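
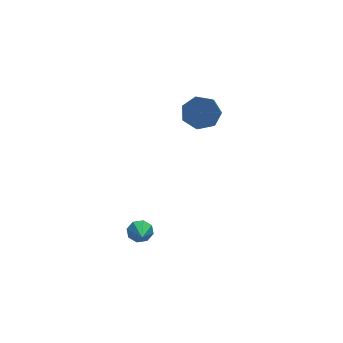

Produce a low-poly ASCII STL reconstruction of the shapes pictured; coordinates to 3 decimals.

solid 
facet normal 0.336 0.709 -0.621
outer loop
vertex 0.9 1.496 1.477
vertex 0.518 2.143 2.009
vertex 1.364 1.785 2.058
endloop
endfacet
facet normal 0.741 -0.606 -0.290
outer loop
vertex 0.9 1.496 1.477
vertex 1.364 1.785 2.058
vertex 0.423 0.49 2.359
endloop
endfacet
facet normal 0.741 -0.606 -0.290
outer loop
vertex 0.423 0.49 2.359
vertex 1.364 1.785 2.058
vertex 0.888 0.78 2.94
endloop
endfacet
facet normal -0.335 -0.708 0.622
outer loop
vertex 0.423 0.49 2.359
vertex 0.888 0.78 2.94
vertex 0.042 1.137 2.891
endloop
endfacet
facet normal 0.336 0.708 -0.621
outer loop
vertex 1.364 1.785 2.058
vertex 0.518 2.143 2.009
vertex 1.192 2.344 2.602
endloop
endfacet
facet normal 0.917 -0.095 0.387
outer loop
vertex 1.364 1.785 2.058
vertex 1.192 2.344 2.602
vertex 0.888 0.78 2.94
endloop
endfacet
facet normal 0.917 -0.095 0.387
outer loop
vertex 0.888 0.78 2.94
vertex 1.192 2.344 2.602
vertex 0.716 1.338 3.484
endloop
endfacet
facet normal -0.335 -0.709 0.621
outer loop
vertex 0.888 0.78 2.94
vertex 0.716 1.338 3.484
vertex 0.042 1.137 2.891
endloop
endfacet
facet normal 0.335 0.708 -0.621
outer loop
vertex 1.192 2.344 2.602
vertex 0.518 2.143 2.009
vertex 0.512 2.751 2.699
endloop
endfacet
facet normal 0.403 0.488 0.774
outer loop
vertex 1.192 2.344 2.602
vertex 0.512 2.751 2.699
vertex 0.716 1.338 3.484
endloop
endfacet
facet normal 0.403 0.488 0.774
outer loop
vertex 0.716 1.338 3.484
vertex 0.512 2.751 2.699
vertex 0.036 1.745 3.581
endloop
endfacet
facet normal -0.335 -0.708 0.621
outer loop
vertex 0.716 1.338 3.484
vertex 0.036 1.745 3.581
vertex 0.042 1.137 2.891
endloop
endfacet
facet normal 0.335 0.708 -0.621
outer loop
vertex 0.512 2.751 2.699
vertex 0.518 2.143 2.009
vertex -0.163 2.7 2.277
endloop
endfacet
facet normal -0.414 0.703 0.578
outer loop
vertex 0.512 2.751 2.699
vertex -0.163 2.7 2.277
vertex 0.036 1.745 3.581
endloop
endfacet
facet normal -0.414 0.703 0.578
outer loop
vertex 0.036 1.745 3.581
vertex -0.163 2.7 2.277
vertex -0.64 1.694 3.159
endloop
endfacet
facet normal -0.334 -0.709 0.621
outer loop
vertex 0.036 1.745 3.581
vertex -0.64 1.694 3.159
vertex 0.042 1.137 2.891
endloop
endfacet
facet normal 0.336 0.709 -0.620
outer loop
vertex -0.163 2.7 2.277
vertex 0.518 2.143 2.009
vertex -0.325 2.23 1.652
endloop
endfacet
facet normal -0.920 0.389 -0.054
outer loop
vertex -0.163 2.7 2.277
vertex -0.325 2.23 1.652
vertex -0.64 1.694 3.159
endloop
endfacet
facet normal -0.920 0.389 -0.054
outer loop
vertex -0.64 1.694 3.159
vertex -0.325 2.23 1.652
vertex -0.802 1.224 2.534
endloop
endfacet
facet normal -0.335 -0.709 0.620
outer loop
vertex -0.64 1.694 3.159
vertex -0.802 1.224 2.534
vertex 0.042 1.137 2.891
endloop
endfacet
facet normal 0.336 0.708 -0.621
outer loop
vertex -0.325 2.23 1.652
vertex 0.518 2.143 2.009
vertex 0.148 1.694 1.297
endloop
endfacet
facet normal -0.732 -0.219 -0.645
outer loop
vertex -0.325 2.23 1.652
vertex 0.148 1.694 1.297
vertex -0.802 1.224 2.534
endloop
endfacet
facet normal -0.732 -0.219 -0.645
outer loop
vertex -0.802 1.224 2.534
vertex 0.148 1.694 1.297
vertex -0.329 0.688 2.179
endloop
endfacet
facet normal -0.336 -0.708 0.621
outer loop
vertex -0.802 1.224 2.534
vertex -0.329 0.688 2.179
vertex 0.042 1.137 2.891
endloop
endfacet
facet normal 0.335 0.709 -0.621
outer loop
vertex 0.148 1.694 1.297
vertex 0.518 2.143 2.009
vertex 0.9 1.496 1.477
endloop
endfacet
facet normal 0.006 -0.661 -0.751
outer loop
vertex 0.148 1.694 1.297
vertex 0.9 1.496 1.477
vertex -0.329 0.688 2.179
endloop
endfacet
facet normal 0.006 -0.661 -0.751
outer loop
vertex -0.329 0.688 2.179
vertex 0.9 1.496 1.477
vertex 0.423 0.49 2.359
endloop
endfacet
facet normal -0.335 -0.708 0.621
outer loop
vertex -0.329 0.688 2.179
vertex 0.423 0.49 2.359
vertex 0.042 1.137 2.891
endloop
endfacet
facet normal 0.241 0.853 -0.462
outer loop
vertex -3.187 -0.504 -4.034
vertex -3.411 -0.176 -3.545
vertex -2.85 -0.418 -3.699
endloop
endfacet
facet normal 0.520 -0.792 -0.320
outer loop
vertex -3.187 -0.504 -4.034
vertex -2.85 -0.418 -3.699
vertex -3.729 -1.304 -2.935
endloop
endfacet
facet normal 0.241 0.853 -0.462
outer loop
vertex -2.85 -0.418 -3.699
vertex -3.411 -0.176 -3.545
vertex -2.843 -0.19 -3.274
endloop
endfacet
facet normal 0.791 -0.544 0.279
outer loop
vertex -2.85 -0.418 -3.699
vertex -2.843 -0.19 -3.274
vertex -3.729 -1.304 -2.935
endloop
endfacet
facet normal 0.241 0.854 -0.461
outer loop
vertex -2.843 -0.19 -3.274
vertex -3.411 -0.176 -3.545
vertex -3.168 0.045 -3.008
endloop
endfacet
facet normal 0.541 -0.181 0.821
outer loop
vertex -2.843 -0.19 -3.274
vertex -3.168 0.045 -3.008
vertex -3.729 -1.304 -2.935
endloop
endfacet
facet normal 0.240 0.855 -0.460
outer loop
vertex -3.168 0.045 -3.008
vertex -3.411 -0.176 -3.545
vertex -3.636 0.151 -3.055
endloop
endfacet
facet normal -0.080 0.087 0.993
outer loop
vertex -3.168 0.045 -3.008
vertex -3.636 0.151 -3.055
vertex -3.729 -1.304 -2.935
endloop
endfacet
facet normal 0.240 0.855 -0.460
outer loop
vertex -3.636 0.151 -3.055
vertex -3.411 -0.176 -3.545
vertex -3.972 0.065 -3.39
endloop
endfacet
facet normal -0.715 0.103 0.691
outer loop
vertex -3.636 0.151 -3.055
vertex -3.972 0.065 -3.39
vertex -3.729 -1.304 -2.935
endloop
endfacet
facet normal 0.240 0.854 -0.461
outer loop
vertex -3.972 0.065 -3.39
vertex -3.411 -0.176 -3.545
vertex -3.98 -0.162 -3.815
endloop
endfacet
facet normal -0.985 -0.143 0.095
outer loop
vertex -3.972 0.065 -3.39
vertex -3.98 -0.162 -3.815
vertex -3.729 -1.304 -2.935
endloop
endfacet
facet normal 0.240 0.854 -0.462
outer loop
vertex -3.98 -0.162 -3.815
vertex -3.411 -0.176 -3.545
vertex -3.655 -0.398 -4.082
endloop
endfacet
facet normal -0.736 -0.507 -0.448
outer loop
vertex -3.98 -0.162 -3.815
vertex -3.655 -0.398 -4.082
vertex -3.729 -1.304 -2.935
endloop
endfacet
facet normal 0.241 0.853 -0.462
outer loop
vertex -3.655 -0.398 -4.082
vertex -3.411 -0.176 -3.545
vertex -3.187 -0.504 -4.034
endloop
endfacet
facet normal -0.112 -0.776 -0.620
outer loop
vertex -3.655 -0.398 -4.082
vertex -3.187 -0.504 -4.034
vertex -3.729 -1.304 -2.935
endloop
endfacet

endsolid


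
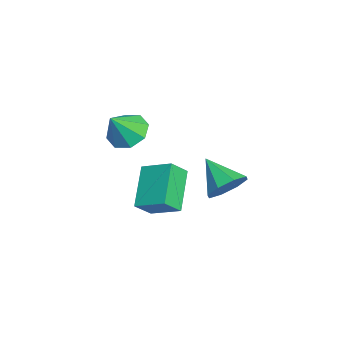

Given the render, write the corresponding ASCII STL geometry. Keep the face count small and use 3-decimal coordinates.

solid 
facet normal 0.645 0.509 -0.570
outer loop
vertex 0.155 3.659 -4.005
vertex -0.578 4.058 -4.479
vertex -0.069 4.287 -3.698
endloop
endfacet
facet normal 0.319 -0.322 0.891
outer loop
vertex 0.155 3.659 -4.005
vertex -0.069 4.287 -3.698
vertex -1.662 3.202 -3.521
endloop
endfacet
facet normal 0.645 0.510 -0.570
outer loop
vertex -0.069 4.287 -3.698
vertex -0.578 4.058 -4.479
vertex -0.592 4.781 -3.848
endloop
endfacet
facet normal -0.054 0.237 0.970
outer loop
vertex -0.069 4.287 -3.698
vertex -0.592 4.781 -3.848
vertex -1.662 3.202 -3.521
endloop
endfacet
facet normal 0.645 0.510 -0.570
outer loop
vertex -0.592 4.781 -3.848
vertex -0.578 4.058 -4.479
vertex -1.107 4.851 -4.368
endloop
endfacet
facet normal -0.571 0.519 0.636
outer loop
vertex -0.592 4.781 -3.848
vertex -1.107 4.851 -4.368
vertex -1.662 3.202 -3.521
endloop
endfacet
facet normal 0.644 0.510 -0.570
outer loop
vertex -1.107 4.851 -4.368
vertex -0.578 4.058 -4.479
vertex -1.312 4.456 -4.953
endloop
endfacet
facet normal -0.930 0.357 0.085
outer loop
vertex -1.107 4.851 -4.368
vertex -1.312 4.456 -4.953
vertex -1.662 3.202 -3.521
endloop
endfacet
facet normal 0.644 0.510 -0.570
outer loop
vertex -1.312 4.456 -4.953
vertex -0.578 4.058 -4.479
vertex -1.087 3.828 -5.26
endloop
endfacet
facet normal -0.920 -0.154 -0.360
outer loop
vertex -1.312 4.456 -4.953
vertex -1.087 3.828 -5.26
vertex -1.662 3.202 -3.521
endloop
endfacet
facet normal 0.645 0.509 -0.570
outer loop
vertex -1.087 3.828 -5.26
vertex -0.578 4.058 -4.479
vertex -0.565 3.334 -5.11
endloop
endfacet
facet normal -0.548 -0.712 -0.438
outer loop
vertex -1.087 3.828 -5.26
vertex -0.565 3.334 -5.11
vertex -1.662 3.202 -3.521
endloop
endfacet
facet normal 0.645 0.509 -0.570
outer loop
vertex -0.565 3.334 -5.11
vertex -0.578 4.058 -4.479
vertex -0.05 3.264 -4.59
endloop
endfacet
facet normal -0.030 -0.994 -0.104
outer loop
vertex -0.565 3.334 -5.11
vertex -0.05 3.264 -4.59
vertex -1.662 3.202 -3.521
endloop
endfacet
facet normal 0.645 0.509 -0.570
outer loop
vertex -0.05 3.264 -4.59
vertex -0.578 4.058 -4.479
vertex 0.155 3.659 -4.005
endloop
endfacet
facet normal 0.328 -0.832 0.447
outer loop
vertex -0.05 3.264 -4.59
vertex 0.155 3.659 -4.005
vertex -1.662 3.202 -3.521
endloop
endfacet
facet normal -0.801 0.127 0.585
outer loop
vertex 0.723 1.853 -2.2
vertex 0.282 2.473 -2.938
vertex 0.104 0.699 -2.798
endloop
endfacet
facet normal 0.416 -0.584 0.697
outer loop
vertex 1.698 0.447 -3.962
vertex 0.723 1.853 -2.2
vertex 0.104 0.699 -2.798
endloop
endfacet
facet normal -0.801 0.127 0.585
outer loop
vertex 0.104 0.699 -2.798
vertex 0.282 2.473 -2.938
vertex -0.337 1.319 -3.536
endloop
endfacet
facet normal -0.430 -0.801 -0.416
outer loop
vertex -0.337 1.319 -3.536
vertex 1.698 0.447 -3.962
vertex 0.104 0.699 -2.798
endloop
endfacet
facet normal 0.430 0.801 0.416
outer loop
vertex 0.723 1.853 -2.2
vertex 1.876 2.221 -4.102
vertex 0.282 2.473 -2.938
endloop
endfacet
facet normal 0.416 -0.584 0.697
outer loop
vertex 2.317 1.601 -3.364
vertex 0.723 1.853 -2.2
vertex 1.698 0.447 -3.962
endloop
endfacet
facet normal 0.430 0.801 0.416
outer loop
vertex 2.317 1.601 -3.364
vertex 1.876 2.221 -4.102
vertex 0.723 1.853 -2.2
endloop
endfacet
facet normal -0.416 0.584 -0.697
outer loop
vertex 0.282 2.473 -2.938
vertex 1.876 2.221 -4.102
vertex -0.337 1.319 -3.536
endloop
endfacet
facet normal -0.430 -0.801 -0.416
outer loop
vertex 1.257 1.067 -4.7
vertex 1.698 0.447 -3.962
vertex -0.337 1.319 -3.536
endloop
endfacet
facet normal -0.416 0.584 -0.697
outer loop
vertex -0.337 1.319 -3.536
vertex 1.876 2.221 -4.102
vertex 1.257 1.067 -4.7
endloop
endfacet
facet normal 0.801 -0.127 -0.585
outer loop
vertex 1.257 1.067 -4.7
vertex 2.317 1.601 -3.364
vertex 1.698 0.447 -3.962
endloop
endfacet
facet normal 0.801 -0.127 -0.585
outer loop
vertex 1.876 2.221 -4.102
vertex 2.317 1.601 -3.364
vertex 1.257 1.067 -4.7
endloop
endfacet
facet normal -0.438 0.435 -0.787
outer loop
vertex -2.528 0.22 -3.45
vertex -3.398 0.075 -3.046
vertex -2.74 0.787 -3.019
endloop
endfacet
facet normal 0.957 0.196 0.214
outer loop
vertex -2.528 0.22 -3.45
vertex -2.74 0.787 -3.019
vertex -2.722 -0.595 -1.834
endloop
endfacet
facet normal -0.438 0.435 -0.787
outer loop
vertex -2.74 0.787 -3.019
vertex -3.398 0.075 -3.046
vertex -3.337 0.936 -2.604
endloop
endfacet
facet normal 0.567 0.540 0.622
outer loop
vertex -2.74 0.787 -3.019
vertex -3.337 0.936 -2.604
vertex -2.722 -0.595 -1.834
endloop
endfacet
facet normal -0.439 0.435 -0.786
outer loop
vertex -3.337 0.936 -2.604
vertex -3.398 0.075 -3.046
vertex -3.969 0.581 -2.447
endloop
endfacet
facet normal -0.025 0.441 0.897
outer loop
vertex -3.337 0.936 -2.604
vertex -3.969 0.581 -2.447
vertex -2.722 -0.595 -1.834
endloop
endfacet
facet normal -0.439 0.435 -0.786
outer loop
vertex -3.969 0.581 -2.447
vertex -3.398 0.075 -3.046
vertex -4.267 -0.071 -2.641
endloop
endfacet
facet normal -0.474 -0.045 0.879
outer loop
vertex -3.969 0.581 -2.447
vertex -4.267 -0.071 -2.641
vertex -2.722 -0.595 -1.834
endloop
endfacet
facet normal -0.439 0.435 -0.786
outer loop
vertex -4.267 -0.071 -2.641
vertex -3.398 0.075 -3.046
vertex -4.056 -0.637 -3.072
endloop
endfacet
facet normal -0.516 -0.632 0.578
outer loop
vertex -4.267 -0.071 -2.641
vertex -4.056 -0.637 -3.072
vertex -2.722 -0.595 -1.834
endloop
endfacet
facet normal -0.439 0.434 -0.787
outer loop
vertex -4.056 -0.637 -3.072
vertex -3.398 0.075 -3.046
vertex -3.459 -0.787 -3.488
endloop
endfacet
facet normal -0.127 -0.977 0.170
outer loop
vertex -4.056 -0.637 -3.072
vertex -3.459 -0.787 -3.488
vertex -2.722 -0.595 -1.834
endloop
endfacet
facet normal -0.438 0.434 -0.787
outer loop
vertex -3.459 -0.787 -3.488
vertex -3.398 0.075 -3.046
vertex -2.826 -0.431 -3.644
endloop
endfacet
facet normal 0.467 -0.878 -0.106
outer loop
vertex -3.459 -0.787 -3.488
vertex -2.826 -0.431 -3.644
vertex -2.722 -0.595 -1.834
endloop
endfacet
facet normal -0.438 0.435 -0.787
outer loop
vertex -2.826 -0.431 -3.644
vertex -3.398 0.075 -3.046
vertex -2.528 0.22 -3.45
endloop
endfacet
facet normal 0.915 -0.393 -0.088
outer loop
vertex -2.826 -0.431 -3.644
vertex -2.528 0.22 -3.45
vertex -2.722 -0.595 -1.834
endloop
endfacet

endsolid


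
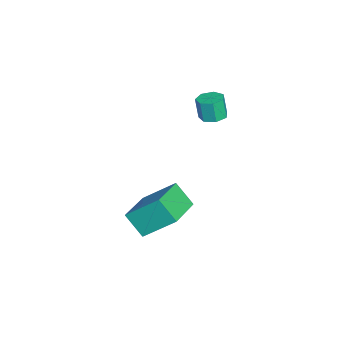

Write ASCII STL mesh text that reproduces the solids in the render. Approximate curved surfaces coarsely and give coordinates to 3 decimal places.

solid 
facet normal -0.373 -0.587 0.719
outer loop
vertex 0.896 -3.103 -0.426
vertex -1.084 -2.479 -0.943
vertex 0.759 -4.629 -1.743
endloop
endfacet
facet normal 0.926 -0.291 0.241
outer loop
vertex 1.284 -3.801 -2.757
vertex 0.896 -3.103 -0.426
vertex 0.759 -4.629 -1.743
endloop
endfacet
facet normal -0.373 -0.587 0.719
outer loop
vertex 0.759 -4.629 -1.743
vertex -1.084 -2.479 -0.943
vertex -1.222 -4.004 -2.26
endloop
endfacet
facet normal -0.068 -0.755 -0.652
outer loop
vertex -1.222 -4.004 -2.26
vertex 1.284 -3.801 -2.757
vertex 0.759 -4.629 -1.743
endloop
endfacet
facet normal 0.068 0.755 0.652
outer loop
vertex 0.896 -3.103 -0.426
vertex -0.559 -1.651 -1.957
vertex -1.084 -2.479 -0.943
endloop
endfacet
facet normal 0.925 -0.292 0.242
outer loop
vertex 1.422 -2.276 -1.44
vertex 0.896 -3.103 -0.426
vertex 1.284 -3.801 -2.757
endloop
endfacet
facet normal 0.068 0.755 0.652
outer loop
vertex 1.422 -2.276 -1.44
vertex -0.559 -1.651 -1.957
vertex 0.896 -3.103 -0.426
endloop
endfacet
facet normal -0.926 0.292 -0.241
outer loop
vertex -1.084 -2.479 -0.943
vertex -0.559 -1.651 -1.957
vertex -1.222 -4.004 -2.26
endloop
endfacet
facet normal -0.068 -0.756 -0.652
outer loop
vertex -0.696 -3.177 -3.274
vertex 1.284 -3.801 -2.757
vertex -1.222 -4.004 -2.26
endloop
endfacet
facet normal -0.925 0.292 -0.242
outer loop
vertex -1.222 -4.004 -2.26
vertex -0.559 -1.651 -1.957
vertex -0.696 -3.177 -3.274
endloop
endfacet
facet normal 0.373 0.587 -0.719
outer loop
vertex -0.696 -3.177 -3.274
vertex 1.422 -2.276 -1.44
vertex 1.284 -3.801 -2.757
endloop
endfacet
facet normal 0.373 0.587 -0.719
outer loop
vertex -0.559 -1.651 -1.957
vertex 1.422 -2.276 -1.44
vertex -0.696 -3.177 -3.274
endloop
endfacet
facet normal 0.138 0.151 -0.979
outer loop
vertex -1.532 -0.715 3.112
vertex -2.172 -0.874 2.997
vertex -1.909 -0.272 3.127
endloop
endfacet
facet normal 0.749 0.631 0.203
outer loop
vertex -1.532 -0.715 3.112
vertex -1.909 -0.272 3.127
vertex -1.687 -0.886 4.218
endloop
endfacet
facet normal 0.748 0.631 0.203
outer loop
vertex -1.687 -0.886 4.218
vertex -1.909 -0.272 3.127
vertex -2.064 -0.444 4.233
endloop
endfacet
facet normal -0.138 -0.151 0.979
outer loop
vertex -1.687 -0.886 4.218
vertex -2.064 -0.444 4.233
vertex -2.328 -1.046 4.103
endloop
endfacet
facet normal 0.137 0.152 -0.979
outer loop
vertex -1.909 -0.272 3.127
vertex -2.172 -0.874 2.997
vertex -2.484 -0.283 3.045
endloop
endfacet
facet normal -0.040 0.988 0.148
outer loop
vertex -1.909 -0.272 3.127
vertex -2.484 -0.283 3.045
vertex -2.064 -0.444 4.233
endloop
endfacet
facet normal -0.038 0.988 0.147
outer loop
vertex -2.064 -0.444 4.233
vertex -2.484 -0.283 3.045
vertex -2.639 -0.454 4.151
endloop
endfacet
facet normal -0.137 -0.151 0.979
outer loop
vertex -2.064 -0.444 4.233
vertex -2.639 -0.454 4.151
vertex -2.328 -1.046 4.103
endloop
endfacet
facet normal 0.138 0.152 -0.979
outer loop
vertex -2.484 -0.283 3.045
vertex -2.172 -0.874 2.997
vertex -2.825 -0.739 2.926
endloop
endfacet
facet normal -0.798 0.602 -0.019
outer loop
vertex -2.484 -0.283 3.045
vertex -2.825 -0.739 2.926
vertex -2.639 -0.454 4.151
endloop
endfacet
facet normal -0.798 0.602 -0.019
outer loop
vertex -2.639 -0.454 4.151
vertex -2.825 -0.739 2.926
vertex -2.98 -0.91 4.032
endloop
endfacet
facet normal -0.138 -0.152 0.979
outer loop
vertex -2.639 -0.454 4.151
vertex -2.98 -0.91 4.032
vertex -2.328 -1.046 4.103
endloop
endfacet
facet normal 0.138 0.151 -0.979
outer loop
vertex -2.825 -0.739 2.926
vertex -2.172 -0.874 2.997
vertex -2.674 -1.297 2.861
endloop
endfacet
facet normal -0.956 -0.239 -0.171
outer loop
vertex -2.825 -0.739 2.926
vertex -2.674 -1.297 2.861
vertex -2.98 -0.91 4.032
endloop
endfacet
facet normal -0.956 -0.237 -0.172
outer loop
vertex -2.98 -0.91 4.032
vertex -2.674 -1.297 2.861
vertex -2.83 -1.468 3.967
endloop
endfacet
facet normal -0.138 -0.151 0.979
outer loop
vertex -2.98 -0.91 4.032
vertex -2.83 -1.468 3.967
vertex -2.328 -1.046 4.103
endloop
endfacet
facet normal 0.137 0.152 -0.979
outer loop
vertex -2.674 -1.297 2.861
vertex -2.172 -0.874 2.997
vertex -2.146 -1.537 2.898
endloop
endfacet
facet normal -0.395 -0.898 -0.195
outer loop
vertex -2.674 -1.297 2.861
vertex -2.146 -1.537 2.898
vertex -2.83 -1.468 3.967
endloop
endfacet
facet normal -0.394 -0.898 -0.194
outer loop
vertex -2.83 -1.468 3.967
vertex -2.146 -1.537 2.898
vertex -2.301 -1.708 4.004
endloop
endfacet
facet normal -0.137 -0.152 0.979
outer loop
vertex -2.83 -1.468 3.967
vertex -2.301 -1.708 4.004
vertex -2.328 -1.046 4.103
endloop
endfacet
facet normal 0.138 0.152 -0.979
outer loop
vertex -2.146 -1.537 2.898
vertex -2.172 -0.874 2.997
vertex -1.637 -1.278 3.01
endloop
endfacet
facet normal 0.465 -0.883 -0.071
outer loop
vertex -2.146 -1.537 2.898
vertex -1.637 -1.278 3.01
vertex -2.301 -1.708 4.004
endloop
endfacet
facet normal 0.465 -0.882 -0.071
outer loop
vertex -2.301 -1.708 4.004
vertex -1.637 -1.278 3.01
vertex -1.793 -1.449 4.116
endloop
endfacet
facet normal -0.138 -0.152 0.979
outer loop
vertex -2.301 -1.708 4.004
vertex -1.793 -1.449 4.116
vertex -2.328 -1.046 4.103
endloop
endfacet
facet normal 0.138 0.152 -0.979
outer loop
vertex -1.637 -1.278 3.01
vertex -2.172 -0.874 2.997
vertex -1.532 -0.715 3.112
endloop
endfacet
facet normal 0.974 -0.201 0.106
outer loop
vertex -1.637 -1.278 3.01
vertex -1.532 -0.715 3.112
vertex -1.793 -1.449 4.116
endloop
endfacet
facet normal 0.974 -0.202 0.105
outer loop
vertex -1.793 -1.449 4.116
vertex -1.532 -0.715 3.112
vertex -1.687 -0.886 4.218
endloop
endfacet
facet normal -0.138 -0.151 0.979
outer loop
vertex -1.793 -1.449 4.116
vertex -1.687 -0.886 4.218
vertex -2.328 -1.046 4.103
endloop
endfacet

endsolid


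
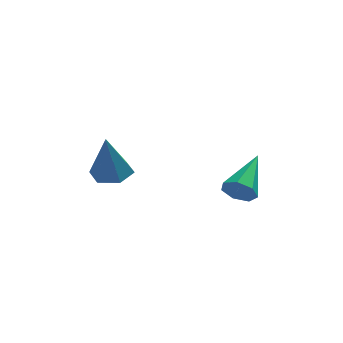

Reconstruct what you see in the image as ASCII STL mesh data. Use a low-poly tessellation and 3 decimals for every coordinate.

solid 
facet normal -0.474 -0.805 -0.358
outer loop
vertex 2.881 -0.27 -3.515
vertex 2.537 -0.312 -2.965
vertex 2.394 0.014 -3.509
endloop
endfacet
facet normal 0.306 0.541 -0.784
outer loop
vertex 2.881 -0.27 -3.515
vertex 2.394 0.014 -3.509
vertex 3.423 1.192 -2.295
endloop
endfacet
facet normal -0.474 -0.805 -0.358
outer loop
vertex 2.394 0.014 -3.509
vertex 2.537 -0.312 -2.965
vertex 2.014 0.053 -3.093
endloop
endfacet
facet normal -0.400 0.804 -0.441
outer loop
vertex 2.394 0.014 -3.509
vertex 2.014 0.053 -3.093
vertex 3.423 1.192 -2.295
endloop
endfacet
facet normal -0.474 -0.805 -0.358
outer loop
vertex 2.014 0.053 -3.093
vertex 2.537 -0.312 -2.965
vertex 2.028 -0.183 -2.581
endloop
endfacet
facet normal -0.698 0.643 0.315
outer loop
vertex 2.014 0.053 -3.093
vertex 2.028 -0.183 -2.581
vertex 3.423 1.192 -2.295
endloop
endfacet
facet normal -0.474 -0.805 -0.358
outer loop
vertex 2.028 -0.183 -2.581
vertex 2.537 -0.312 -2.965
vertex 2.425 -0.516 -2.358
endloop
endfacet
facet normal -0.364 0.179 0.914
outer loop
vertex 2.028 -0.183 -2.581
vertex 2.425 -0.516 -2.358
vertex 3.423 1.192 -2.295
endloop
endfacet
facet normal -0.475 -0.804 -0.358
outer loop
vertex 2.425 -0.516 -2.358
vertex 2.537 -0.312 -2.965
vertex 2.906 -0.696 -2.592
endloop
endfacet
facet normal 0.351 -0.239 0.905
outer loop
vertex 2.425 -0.516 -2.358
vertex 2.906 -0.696 -2.592
vertex 3.423 1.192 -2.295
endloop
endfacet
facet normal -0.474 -0.804 -0.359
outer loop
vertex 2.906 -0.696 -2.592
vertex 2.537 -0.312 -2.965
vertex 3.109 -0.586 -3.107
endloop
endfacet
facet normal 0.909 -0.295 0.295
outer loop
vertex 2.906 -0.696 -2.592
vertex 3.109 -0.586 -3.107
vertex 3.423 1.192 -2.295
endloop
endfacet
facet normal -0.474 -0.804 -0.358
outer loop
vertex 3.109 -0.586 -3.107
vertex 2.537 -0.312 -2.965
vertex 2.881 -0.27 -3.515
endloop
endfacet
facet normal 0.888 0.052 -0.456
outer loop
vertex 3.109 -0.586 -3.107
vertex 2.881 -0.27 -3.515
vertex 3.423 1.192 -2.295
endloop
endfacet
facet normal 0.113 0.085 -0.990
outer loop
vertex -0.824 2.547 -3.118
vertex -1.37 2.015 -3.226
vertex -1.561 2.76 -3.184
endloop
endfacet
facet normal 0.210 0.866 0.454
outer loop
vertex -0.824 2.547 -3.118
vertex -1.561 2.76 -3.184
vertex -1.57 1.865 -1.474
endloop
endfacet
facet normal 0.113 0.085 -0.990
outer loop
vertex -1.561 2.76 -3.184
vertex -1.37 2.015 -3.226
vertex -2.107 2.228 -3.292
endloop
endfacet
facet normal -0.691 0.642 0.332
outer loop
vertex -1.561 2.76 -3.184
vertex -2.107 2.228 -3.292
vertex -1.57 1.865 -1.474
endloop
endfacet
facet normal 0.113 0.085 -0.990
outer loop
vertex -2.107 2.228 -3.292
vertex -1.37 2.015 -3.226
vertex -1.916 1.484 -3.334
endloop
endfacet
facet normal -0.940 -0.254 0.227
outer loop
vertex -2.107 2.228 -3.292
vertex -1.916 1.484 -3.334
vertex -1.57 1.865 -1.474
endloop
endfacet
facet normal 0.113 0.085 -0.990
outer loop
vertex -1.916 1.484 -3.334
vertex -1.37 2.015 -3.226
vertex -1.179 1.271 -3.268
endloop
endfacet
facet normal -0.289 -0.926 0.243
outer loop
vertex -1.916 1.484 -3.334
vertex -1.179 1.271 -3.268
vertex -1.57 1.865 -1.474
endloop
endfacet
facet normal 0.113 0.085 -0.990
outer loop
vertex -1.179 1.271 -3.268
vertex -1.37 2.015 -3.226
vertex -0.633 1.802 -3.16
endloop
endfacet
facet normal 0.611 -0.702 0.366
outer loop
vertex -1.179 1.271 -3.268
vertex -0.633 1.802 -3.16
vertex -1.57 1.865 -1.474
endloop
endfacet
facet normal 0.113 0.085 -0.990
outer loop
vertex -0.633 1.802 -3.16
vertex -1.37 2.015 -3.226
vertex -0.824 2.547 -3.118
endloop
endfacet
facet normal 0.861 0.194 0.471
outer loop
vertex -0.633 1.802 -3.16
vertex -0.824 2.547 -3.118
vertex -1.57 1.865 -1.474
endloop
endfacet

endsolid


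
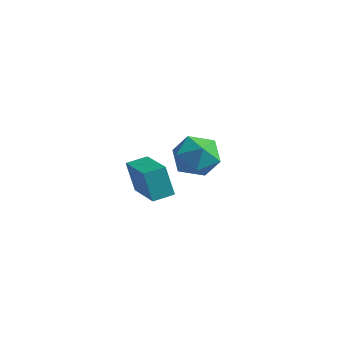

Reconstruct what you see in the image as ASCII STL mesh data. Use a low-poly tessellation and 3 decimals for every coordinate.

solid 
facet normal -0.275 0.642 0.716
outer loop
vertex 0.824 1.347 0.162
vertex 0.971 0.608 0.881
vertex 1.755 1.24 0.616
endloop
endfacet
facet normal 0.031 0.985 0.169
outer loop
vertex 0.824 1.347 0.162
vertex 1.755 1.24 0.616
vertex 1.692 1.418 -0.408
endloop
endfacet
facet normal -0.345 0.839 -0.420
outer loop
vertex 0.824 1.347 0.162
vertex 1.692 1.418 -0.408
vertex 0.87 0.896 -0.776
endloop
endfacet
facet normal -0.882 0.406 -0.239
outer loop
vertex 0.824 1.347 0.162
vertex 0.87 0.896 -0.776
vertex 0.424 0.396 0.021
endloop
endfacet
facet normal -0.839 0.284 0.464
outer loop
vertex 0.824 1.347 0.162
vertex 0.424 0.396 0.021
vertex 0.971 0.608 0.881
endloop
endfacet
facet normal 0.687 0.721 0.083
outer loop
vertex 1.692 1.418 -0.408
vertex 1.755 1.24 0.616
vertex 2.376 0.724 -0.041
endloop
endfacet
facet normal 0.193 0.166 0.967
outer loop
vertex 1.755 1.24 0.616
vertex 0.971 0.608 0.881
vertex 1.93 0.224 0.756
endloop
endfacet
facet normal -0.719 -0.413 0.559
outer loop
vertex 0.971 0.608 0.881
vertex 0.424 0.396 0.021
vertex 1.108 -0.298 0.388
endloop
endfacet
facet normal -0.788 -0.215 -0.576
outer loop
vertex 0.424 0.396 0.021
vertex 0.87 0.896 -0.776
vertex 1.045 -0.12 -0.636
endloop
endfacet
facet normal 0.081 0.486 -0.870
outer loop
vertex 0.87 0.896 -0.776
vertex 1.692 1.418 -0.408
vertex 1.829 0.512 -0.901
endloop
endfacet
facet normal 0.882 -0.406 0.239
outer loop
vertex 1.976 -0.227 -0.182
vertex 2.376 0.724 -0.041
vertex 1.93 0.224 0.756
endloop
endfacet
facet normal 0.345 -0.839 0.420
outer loop
vertex 1.976 -0.227 -0.182
vertex 1.93 0.224 0.756
vertex 1.108 -0.298 0.388
endloop
endfacet
facet normal -0.031 -0.985 -0.169
outer loop
vertex 1.976 -0.227 -0.182
vertex 1.108 -0.298 0.388
vertex 1.045 -0.12 -0.636
endloop
endfacet
facet normal 0.275 -0.642 -0.716
outer loop
vertex 1.976 -0.227 -0.182
vertex 1.045 -0.12 -0.636
vertex 1.829 0.512 -0.901
endloop
endfacet
facet normal 0.839 -0.284 -0.464
outer loop
vertex 1.976 -0.227 -0.182
vertex 1.829 0.512 -0.901
vertex 2.376 0.724 -0.041
endloop
endfacet
facet normal 0.788 0.215 0.576
outer loop
vertex 1.93 0.224 0.756
vertex 2.376 0.724 -0.041
vertex 1.755 1.24 0.616
endloop
endfacet
facet normal -0.081 -0.486 0.870
outer loop
vertex 1.108 -0.298 0.388
vertex 1.93 0.224 0.756
vertex 0.971 0.608 0.881
endloop
endfacet
facet normal -0.687 -0.721 -0.083
outer loop
vertex 1.045 -0.12 -0.636
vertex 1.108 -0.298 0.388
vertex 0.424 0.396 0.021
endloop
endfacet
facet normal -0.193 -0.166 -0.967
outer loop
vertex 1.829 0.512 -0.901
vertex 1.045 -0.12 -0.636
vertex 0.87 0.896 -0.776
endloop
endfacet
facet normal 0.719 0.413 -0.559
outer loop
vertex 2.376 0.724 -0.041
vertex 1.829 0.512 -0.901
vertex 1.692 1.418 -0.408
endloop
endfacet
facet normal -0.818 0.507 -0.274
outer loop
vertex 1.377 -3.693 1.802
vertex 1.784 -2.969 1.926
vertex 1.781 -3.709 0.567
endloop
endfacet
facet normal -0.485 -0.862 -0.147
outer loop
vertex 3.236 -4.611 1.054
vertex 1.377 -3.693 1.802
vertex 1.781 -3.709 0.567
endloop
endfacet
facet normal -0.818 0.507 -0.274
outer loop
vertex 1.781 -3.709 0.567
vertex 1.784 -2.969 1.926
vertex 2.188 -2.985 0.691
endloop
endfacet
facet normal 0.311 -0.012 -0.950
outer loop
vertex 2.188 -2.985 0.691
vertex 3.236 -4.611 1.054
vertex 1.781 -3.709 0.567
endloop
endfacet
facet normal -0.311 0.012 0.950
outer loop
vertex 1.377 -3.693 1.802
vertex 3.239 -3.871 2.413
vertex 1.784 -2.969 1.926
endloop
endfacet
facet normal -0.485 -0.862 -0.147
outer loop
vertex 2.832 -4.595 2.289
vertex 1.377 -3.693 1.802
vertex 3.236 -4.611 1.054
endloop
endfacet
facet normal -0.311 0.012 0.950
outer loop
vertex 2.832 -4.595 2.289
vertex 3.239 -3.871 2.413
vertex 1.377 -3.693 1.802
endloop
endfacet
facet normal 0.485 0.862 0.147
outer loop
vertex 1.784 -2.969 1.926
vertex 3.239 -3.871 2.413
vertex 2.188 -2.985 0.691
endloop
endfacet
facet normal 0.311 -0.012 -0.950
outer loop
vertex 3.643 -3.887 1.178
vertex 3.236 -4.611 1.054
vertex 2.188 -2.985 0.691
endloop
endfacet
facet normal 0.485 0.862 0.147
outer loop
vertex 2.188 -2.985 0.691
vertex 3.239 -3.871 2.413
vertex 3.643 -3.887 1.178
endloop
endfacet
facet normal 0.818 -0.507 0.274
outer loop
vertex 3.643 -3.887 1.178
vertex 2.832 -4.595 2.289
vertex 3.236 -4.611 1.054
endloop
endfacet
facet normal 0.818 -0.507 0.274
outer loop
vertex 3.239 -3.871 2.413
vertex 2.832 -4.595 2.289
vertex 3.643 -3.887 1.178
endloop
endfacet

endsolid


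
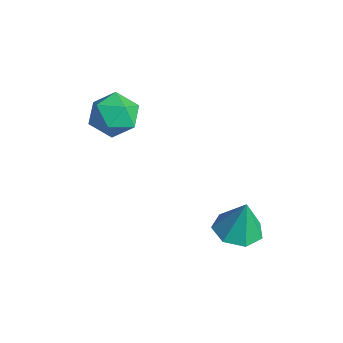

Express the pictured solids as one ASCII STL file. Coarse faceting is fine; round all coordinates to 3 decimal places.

solid 
facet normal -0.482 0.786 0.387
outer loop
vertex -1.685 -0.626 -0.369
vertex -1.376 -0.901 0.575
vertex -0.796 -0.266 0.008
endloop
endfacet
facet normal -0.258 0.926 -0.276
outer loop
vertex -1.685 -0.626 -0.369
vertex -0.796 -0.266 0.008
vertex -0.853 -0.575 -0.974
endloop
endfacet
facet normal -0.546 0.440 -0.713
outer loop
vertex -1.685 -0.626 -0.369
vertex -0.853 -0.575 -0.974
vertex -1.468 -1.401 -1.013
endloop
endfacet
facet normal -0.948 0.000 -0.320
outer loop
vertex -1.685 -0.626 -0.369
vertex -1.468 -1.401 -1.013
vertex -1.791 -1.602 -0.056
endloop
endfacet
facet normal -0.908 0.214 0.360
outer loop
vertex -1.685 -0.626 -0.369
vertex -1.791 -1.602 -0.056
vertex -1.376 -0.901 0.575
endloop
endfacet
facet normal 0.451 0.844 -0.292
outer loop
vertex -0.853 -0.575 -0.974
vertex -0.796 -0.266 0.008
vertex -0.029 -0.818 -0.404
endloop
endfacet
facet normal 0.088 0.618 0.782
outer loop
vertex -0.796 -0.266 0.008
vertex -1.376 -0.901 0.575
vertex -0.352 -1.019 0.553
endloop
endfacet
facet normal -0.601 -0.308 0.737
outer loop
vertex -1.376 -0.901 0.575
vertex -1.791 -1.602 -0.056
vertex -0.967 -1.845 0.514
endloop
endfacet
facet normal -0.665 -0.654 -0.362
outer loop
vertex -1.791 -1.602 -0.056
vertex -1.468 -1.401 -1.013
vertex -1.024 -2.154 -0.468
endloop
endfacet
facet normal -0.015 0.058 -0.998
outer loop
vertex -1.468 -1.401 -1.013
vertex -0.853 -0.575 -0.974
vertex -0.444 -1.519 -1.035
endloop
endfacet
facet normal 0.948 -0.000 0.320
outer loop
vertex -0.135 -1.794 -0.091
vertex -0.029 -0.818 -0.404
vertex -0.352 -1.019 0.553
endloop
endfacet
facet normal 0.546 -0.440 0.713
outer loop
vertex -0.135 -1.794 -0.091
vertex -0.352 -1.019 0.553
vertex -0.967 -1.845 0.514
endloop
endfacet
facet normal 0.258 -0.926 0.276
outer loop
vertex -0.135 -1.794 -0.091
vertex -0.967 -1.845 0.514
vertex -1.024 -2.154 -0.468
endloop
endfacet
facet normal 0.482 -0.786 -0.387
outer loop
vertex -0.135 -1.794 -0.091
vertex -1.024 -2.154 -0.468
vertex -0.444 -1.519 -1.035
endloop
endfacet
facet normal 0.908 -0.214 -0.360
outer loop
vertex -0.135 -1.794 -0.091
vertex -0.444 -1.519 -1.035
vertex -0.029 -0.818 -0.404
endloop
endfacet
facet normal 0.665 0.654 0.362
outer loop
vertex -0.352 -1.019 0.553
vertex -0.029 -0.818 -0.404
vertex -0.796 -0.266 0.008
endloop
endfacet
facet normal 0.015 -0.058 0.998
outer loop
vertex -0.967 -1.845 0.514
vertex -0.352 -1.019 0.553
vertex -1.376 -0.901 0.575
endloop
endfacet
facet normal -0.451 -0.844 0.292
outer loop
vertex -1.024 -2.154 -0.468
vertex -0.967 -1.845 0.514
vertex -1.791 -1.602 -0.056
endloop
endfacet
facet normal -0.088 -0.618 -0.782
outer loop
vertex -0.444 -1.519 -1.035
vertex -1.024 -2.154 -0.468
vertex -1.468 -1.401 -1.013
endloop
endfacet
facet normal 0.601 0.308 -0.737
outer loop
vertex -0.029 -0.818 -0.404
vertex -0.444 -1.519 -1.035
vertex -0.853 -0.575 -0.974
endloop
endfacet
facet normal -0.141 -0.137 -0.981
outer loop
vertex 3.938 2.24 -4.803
vertex 3.229 1.621 -4.615
vertex 3.177 2.572 -4.74
endloop
endfacet
facet normal 0.402 0.861 0.311
outer loop
vertex 3.938 2.24 -4.803
vertex 3.177 2.572 -4.74
vertex 3.451 1.839 -3.065
endloop
endfacet
facet normal -0.140 -0.137 -0.981
outer loop
vertex 3.177 2.572 -4.74
vertex 3.229 1.621 -4.615
vertex 2.454 2.188 -4.583
endloop
endfacet
facet normal -0.352 0.835 0.423
outer loop
vertex 3.177 2.572 -4.74
vertex 2.454 2.188 -4.583
vertex 3.451 1.839 -3.065
endloop
endfacet
facet normal -0.141 -0.138 -0.980
outer loop
vertex 2.454 2.188 -4.583
vertex 3.229 1.621 -4.615
vertex 2.315 1.377 -4.449
endloop
endfacet
facet normal -0.789 0.229 0.571
outer loop
vertex 2.454 2.188 -4.583
vertex 2.315 1.377 -4.449
vertex 3.451 1.839 -3.065
endloop
endfacet
facet normal -0.141 -0.138 -0.980
outer loop
vertex 2.315 1.377 -4.449
vertex 3.229 1.621 -4.615
vertex 2.864 0.751 -4.44
endloop
endfacet
facet normal -0.580 -0.500 0.643
outer loop
vertex 2.315 1.377 -4.449
vertex 2.864 0.751 -4.44
vertex 3.451 1.839 -3.065
endloop
endfacet
facet normal -0.140 -0.138 -0.980
outer loop
vertex 2.864 0.751 -4.44
vertex 3.229 1.621 -4.615
vertex 3.687 0.78 -4.562
endloop
endfacet
facet normal 0.115 -0.802 0.586
outer loop
vertex 2.864 0.751 -4.44
vertex 3.687 0.78 -4.562
vertex 3.451 1.839 -3.065
endloop
endfacet
facet normal -0.141 -0.138 -0.980
outer loop
vertex 3.687 0.78 -4.562
vertex 3.229 1.621 -4.615
vertex 4.165 1.442 -4.724
endloop
endfacet
facet normal 0.775 -0.452 0.442
outer loop
vertex 3.687 0.78 -4.562
vertex 4.165 1.442 -4.724
vertex 3.451 1.839 -3.065
endloop
endfacet
facet normal -0.140 -0.137 -0.981
outer loop
vertex 4.165 1.442 -4.724
vertex 3.229 1.621 -4.615
vertex 3.938 2.24 -4.803
endloop
endfacet
facet normal 0.903 0.288 0.319
outer loop
vertex 4.165 1.442 -4.724
vertex 3.938 2.24 -4.803
vertex 3.451 1.839 -3.065
endloop
endfacet

endsolid


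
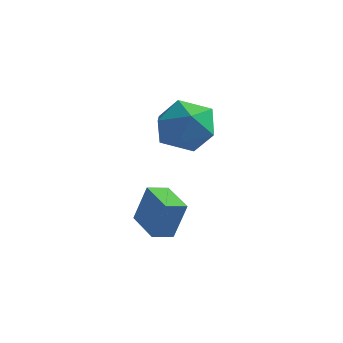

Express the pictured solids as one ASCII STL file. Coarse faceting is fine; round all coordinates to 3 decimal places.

solid 
facet normal -0.723 0.683 -0.108
outer loop
vertex 0.712 0.453 2.195
vertex 0.152 0.002 3.088
vertex 0.918 0.839 3.255
endloop
endfacet
facet normal -0.094 0.941 -0.325
outer loop
vertex 0.712 0.453 2.195
vertex 0.918 0.839 3.255
vertex 1.787 0.674 2.526
endloop
endfacet
facet normal 0.153 0.516 -0.843
outer loop
vertex 0.712 0.453 2.195
vertex 1.787 0.674 2.526
vertex 1.559 -0.265 1.909
endloop
endfacet
facet normal -0.323 -0.004 -0.946
outer loop
vertex 0.712 0.453 2.195
vertex 1.559 -0.265 1.909
vertex 0.549 -0.68 2.256
endloop
endfacet
facet normal -0.865 0.098 -0.493
outer loop
vertex 0.712 0.453 2.195
vertex 0.549 -0.68 2.256
vertex 0.152 0.002 3.088
endloop
endfacet
facet normal 0.360 0.905 0.225
outer loop
vertex 1.787 0.674 2.526
vertex 0.918 0.839 3.255
vertex 1.891 0.36 3.624
endloop
endfacet
facet normal -0.658 0.487 0.574
outer loop
vertex 0.918 0.839 3.255
vertex 0.152 0.002 3.088
vertex 0.881 -0.055 3.971
endloop
endfacet
facet normal -0.887 -0.459 -0.047
outer loop
vertex 0.152 0.002 3.088
vertex 0.549 -0.68 2.256
vertex 0.653 -0.994 3.354
endloop
endfacet
facet normal -0.012 -0.625 -0.781
outer loop
vertex 0.549 -0.68 2.256
vertex 1.559 -0.265 1.909
vertex 1.522 -1.159 2.625
endloop
endfacet
facet normal 0.759 0.218 -0.613
outer loop
vertex 1.559 -0.265 1.909
vertex 1.787 0.674 2.526
vertex 2.288 -0.322 2.792
endloop
endfacet
facet normal 0.323 0.004 0.946
outer loop
vertex 1.728 -0.773 3.685
vertex 1.891 0.36 3.624
vertex 0.881 -0.055 3.971
endloop
endfacet
facet normal -0.153 -0.516 0.843
outer loop
vertex 1.728 -0.773 3.685
vertex 0.881 -0.055 3.971
vertex 0.653 -0.994 3.354
endloop
endfacet
facet normal 0.094 -0.941 0.325
outer loop
vertex 1.728 -0.773 3.685
vertex 0.653 -0.994 3.354
vertex 1.522 -1.159 2.625
endloop
endfacet
facet normal 0.723 -0.683 0.108
outer loop
vertex 1.728 -0.773 3.685
vertex 1.522 -1.159 2.625
vertex 2.288 -0.322 2.792
endloop
endfacet
facet normal 0.865 -0.098 0.493
outer loop
vertex 1.728 -0.773 3.685
vertex 2.288 -0.322 2.792
vertex 1.891 0.36 3.624
endloop
endfacet
facet normal 0.012 0.625 0.781
outer loop
vertex 0.881 -0.055 3.971
vertex 1.891 0.36 3.624
vertex 0.918 0.839 3.255
endloop
endfacet
facet normal -0.759 -0.218 0.613
outer loop
vertex 0.653 -0.994 3.354
vertex 0.881 -0.055 3.971
vertex 0.152 0.002 3.088
endloop
endfacet
facet normal -0.360 -0.905 -0.225
outer loop
vertex 1.522 -1.159 2.625
vertex 0.653 -0.994 3.354
vertex 0.549 -0.68 2.256
endloop
endfacet
facet normal 0.658 -0.487 -0.574
outer loop
vertex 2.288 -0.322 2.792
vertex 1.522 -1.159 2.625
vertex 1.559 -0.265 1.909
endloop
endfacet
facet normal 0.887 0.459 0.047
outer loop
vertex 1.891 0.36 3.624
vertex 2.288 -0.322 2.792
vertex 1.787 0.674 2.526
endloop
endfacet
facet normal -0.524 -0.817 0.240
outer loop
vertex 1.549 -2.134 0.233
vertex 0.449 -1.356 0.481
vertex 1.132 -2.278 -1.169
endloop
endfacet
facet normal 0.803 -0.568 -0.181
outer loop
vertex 1.551 -1.624 -1.361
vertex 1.549 -2.134 0.233
vertex 1.132 -2.278 -1.169
endloop
endfacet
facet normal -0.524 -0.817 0.240
outer loop
vertex 1.132 -2.278 -1.169
vertex 0.449 -1.356 0.481
vertex 0.032 -1.5 -0.922
endloop
endfacet
facet normal -0.284 -0.098 -0.954
outer loop
vertex 0.032 -1.5 -0.922
vertex 1.551 -1.624 -1.361
vertex 1.132 -2.278 -1.169
endloop
endfacet
facet normal 0.284 0.098 0.954
outer loop
vertex 1.549 -2.134 0.233
vertex 0.868 -0.702 0.289
vertex 0.449 -1.356 0.481
endloop
endfacet
facet normal 0.803 -0.567 -0.181
outer loop
vertex 1.968 -1.48 0.042
vertex 1.549 -2.134 0.233
vertex 1.551 -1.624 -1.361
endloop
endfacet
facet normal 0.283 0.097 0.954
outer loop
vertex 1.968 -1.48 0.042
vertex 0.868 -0.702 0.289
vertex 1.549 -2.134 0.233
endloop
endfacet
facet normal -0.803 0.568 0.180
outer loop
vertex 0.449 -1.356 0.481
vertex 0.868 -0.702 0.289
vertex 0.032 -1.5 -0.922
endloop
endfacet
facet normal -0.284 -0.097 -0.954
outer loop
vertex 0.451 -0.846 -1.113
vertex 1.551 -1.624 -1.361
vertex 0.032 -1.5 -0.922
endloop
endfacet
facet normal -0.803 0.567 0.181
outer loop
vertex 0.032 -1.5 -0.922
vertex 0.868 -0.702 0.289
vertex 0.451 -0.846 -1.113
endloop
endfacet
facet normal 0.524 0.817 -0.240
outer loop
vertex 0.451 -0.846 -1.113
vertex 1.968 -1.48 0.042
vertex 1.551 -1.624 -1.361
endloop
endfacet
facet normal 0.524 0.817 -0.240
outer loop
vertex 0.868 -0.702 0.289
vertex 1.968 -1.48 0.042
vertex 0.451 -0.846 -1.113
endloop
endfacet

endsolid


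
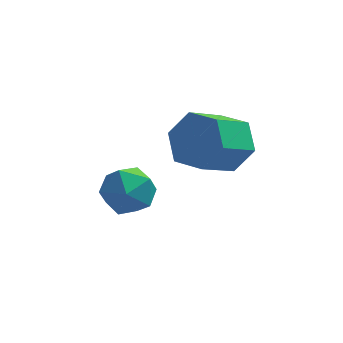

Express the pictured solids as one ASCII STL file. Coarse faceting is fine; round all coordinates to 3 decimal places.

solid 
facet normal 0.291 0.331 0.897
outer loop
vertex 0.625 3.712 -2.368
vertex 0.28 3.227 -2.077
vertex 0.913 3.128 -2.246
endloop
endfacet
facet normal 0.785 0.471 0.401
outer loop
vertex 0.625 3.712 -2.368
vertex 0.913 3.128 -2.246
vertex 1.022 3.437 -2.822
endloop
endfacet
facet normal 0.482 0.870 -0.106
outer loop
vertex 0.625 3.712 -2.368
vertex 1.022 3.437 -2.822
vertex 0.456 3.728 -3.008
endloop
endfacet
facet normal -0.201 0.976 0.078
outer loop
vertex 0.625 3.712 -2.368
vertex 0.456 3.728 -3.008
vertex -0.002 3.597 -2.548
endloop
endfacet
facet normal -0.318 0.644 0.696
outer loop
vertex 0.625 3.712 -2.368
vertex -0.002 3.597 -2.548
vertex 0.28 3.227 -2.077
endloop
endfacet
facet normal 0.983 -0.149 0.106
outer loop
vertex 1.022 3.437 -2.822
vertex 0.913 3.128 -2.246
vertex 0.922 2.783 -2.812
endloop
endfacet
facet normal 0.184 -0.376 0.908
outer loop
vertex 0.913 3.128 -2.246
vertex 0.28 3.227 -2.077
vertex 0.464 2.652 -2.352
endloop
endfacet
facet normal -0.802 0.131 0.583
outer loop
vertex 0.28 3.227 -2.077
vertex -0.002 3.597 -2.548
vertex -0.102 2.943 -2.538
endloop
endfacet
facet normal -0.612 0.671 -0.419
outer loop
vertex -0.002 3.597 -2.548
vertex 0.456 3.728 -3.008
vertex 0.007 3.252 -3.114
endloop
endfacet
facet normal 0.491 0.499 -0.714
outer loop
vertex 0.456 3.728 -3.008
vertex 1.022 3.437 -2.822
vertex 0.64 3.153 -3.283
endloop
endfacet
facet normal 0.201 -0.976 -0.078
outer loop
vertex 0.295 2.668 -2.992
vertex 0.922 2.783 -2.812
vertex 0.464 2.652 -2.352
endloop
endfacet
facet normal -0.482 -0.870 0.106
outer loop
vertex 0.295 2.668 -2.992
vertex 0.464 2.652 -2.352
vertex -0.102 2.943 -2.538
endloop
endfacet
facet normal -0.785 -0.471 -0.401
outer loop
vertex 0.295 2.668 -2.992
vertex -0.102 2.943 -2.538
vertex 0.007 3.252 -3.114
endloop
endfacet
facet normal -0.291 -0.331 -0.897
outer loop
vertex 0.295 2.668 -2.992
vertex 0.007 3.252 -3.114
vertex 0.64 3.153 -3.283
endloop
endfacet
facet normal 0.318 -0.644 -0.696
outer loop
vertex 0.295 2.668 -2.992
vertex 0.64 3.153 -3.283
vertex 0.922 2.783 -2.812
endloop
endfacet
facet normal 0.612 -0.671 0.419
outer loop
vertex 0.464 2.652 -2.352
vertex 0.922 2.783 -2.812
vertex 0.913 3.128 -2.246
endloop
endfacet
facet normal -0.491 -0.499 0.714
outer loop
vertex -0.102 2.943 -2.538
vertex 0.464 2.652 -2.352
vertex 0.28 3.227 -2.077
endloop
endfacet
facet normal -0.983 0.149 -0.106
outer loop
vertex 0.007 3.252 -3.114
vertex -0.102 2.943 -2.538
vertex -0.002 3.597 -2.548
endloop
endfacet
facet normal -0.184 0.376 -0.908
outer loop
vertex 0.64 3.153 -3.283
vertex 0.007 3.252 -3.114
vertex 0.456 3.728 -3.008
endloop
endfacet
facet normal 0.802 -0.131 -0.583
outer loop
vertex 0.922 2.783 -2.812
vertex 0.64 3.153 -3.283
vertex 1.022 3.437 -2.822
endloop
endfacet
facet normal 0.582 0.614 -0.533
outer loop
vertex 2.842 3.222 -0.551
vertex 2.439 3.125 -1.103
vertex 2.302 3.638 -0.662
endloop
endfacet
facet normal 0.223 0.510 0.831
outer loop
vertex 2.842 3.222 -0.551
vertex 2.302 3.638 -0.662
vertex 2.224 2.572 0.014
endloop
endfacet
facet normal 0.223 0.510 0.831
outer loop
vertex 2.224 2.572 0.014
vertex 2.302 3.638 -0.662
vertex 1.684 2.988 -0.097
endloop
endfacet
facet normal -0.582 -0.613 0.534
outer loop
vertex 2.224 2.572 0.014
vertex 1.684 2.988 -0.097
vertex 1.821 2.475 -0.537
endloop
endfacet
facet normal 0.583 0.613 -0.532
outer loop
vertex 2.302 3.638 -0.662
vertex 2.439 3.125 -1.103
vertex 1.9 3.541 -1.214
endloop
endfacet
facet normal -0.566 0.777 0.275
outer loop
vertex 2.302 3.638 -0.662
vertex 1.9 3.541 -1.214
vertex 1.684 2.988 -0.097
endloop
endfacet
facet normal -0.566 0.777 0.275
outer loop
vertex 1.684 2.988 -0.097
vertex 1.9 3.541 -1.214
vertex 1.282 2.891 -0.649
endloop
endfacet
facet normal -0.584 -0.613 0.533
outer loop
vertex 1.684 2.988 -0.097
vertex 1.282 2.891 -0.649
vertex 1.821 2.475 -0.537
endloop
endfacet
facet normal 0.583 0.613 -0.534
outer loop
vertex 1.9 3.541 -1.214
vertex 2.439 3.125 -1.103
vertex 2.036 3.028 -1.654
endloop
endfacet
facet normal -0.788 0.267 -0.555
outer loop
vertex 1.9 3.541 -1.214
vertex 2.036 3.028 -1.654
vertex 1.282 2.891 -0.649
endloop
endfacet
facet normal -0.788 0.267 -0.555
outer loop
vertex 1.282 2.891 -0.649
vertex 2.036 3.028 -1.654
vertex 1.418 2.378 -1.089
endloop
endfacet
facet normal -0.583 -0.612 0.534
outer loop
vertex 1.282 2.891 -0.649
vertex 1.418 2.378 -1.089
vertex 1.821 2.475 -0.537
endloop
endfacet
facet normal 0.582 0.613 -0.534
outer loop
vertex 2.036 3.028 -1.654
vertex 2.439 3.125 -1.103
vertex 2.576 2.612 -1.543
endloop
endfacet
facet normal -0.223 -0.510 -0.831
outer loop
vertex 2.036 3.028 -1.654
vertex 2.576 2.612 -1.543
vertex 1.418 2.378 -1.089
endloop
endfacet
facet normal -0.223 -0.510 -0.831
outer loop
vertex 1.418 2.378 -1.089
vertex 2.576 2.612 -1.543
vertex 1.958 1.962 -0.978
endloop
endfacet
facet normal -0.582 -0.614 0.533
outer loop
vertex 1.418 2.378 -1.089
vertex 1.958 1.962 -0.978
vertex 1.821 2.475 -0.537
endloop
endfacet
facet normal 0.584 0.613 -0.533
outer loop
vertex 2.576 2.612 -1.543
vertex 2.439 3.125 -1.103
vertex 2.978 2.709 -0.991
endloop
endfacet
facet normal 0.566 -0.777 -0.275
outer loop
vertex 2.576 2.612 -1.543
vertex 2.978 2.709 -0.991
vertex 1.958 1.962 -0.978
endloop
endfacet
facet normal 0.566 -0.777 -0.275
outer loop
vertex 1.958 1.962 -0.978
vertex 2.978 2.709 -0.991
vertex 2.36 2.059 -0.426
endloop
endfacet
facet normal -0.583 -0.613 0.532
outer loop
vertex 1.958 1.962 -0.978
vertex 2.36 2.059 -0.426
vertex 1.821 2.475 -0.537
endloop
endfacet
facet normal 0.583 0.612 -0.534
outer loop
vertex 2.978 2.709 -0.991
vertex 2.439 3.125 -1.103
vertex 2.842 3.222 -0.551
endloop
endfacet
facet normal 0.788 -0.267 0.555
outer loop
vertex 2.978 2.709 -0.991
vertex 2.842 3.222 -0.551
vertex 2.36 2.059 -0.426
endloop
endfacet
facet normal 0.788 -0.267 0.555
outer loop
vertex 2.36 2.059 -0.426
vertex 2.842 3.222 -0.551
vertex 2.224 2.572 0.014
endloop
endfacet
facet normal -0.583 -0.613 0.534
outer loop
vertex 2.36 2.059 -0.426
vertex 2.224 2.572 0.014
vertex 1.821 2.475 -0.537
endloop
endfacet

endsolid


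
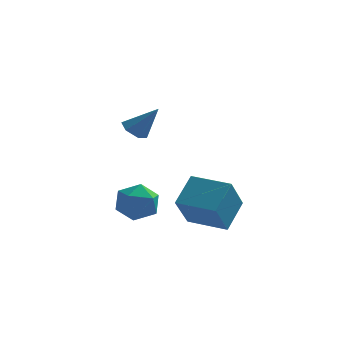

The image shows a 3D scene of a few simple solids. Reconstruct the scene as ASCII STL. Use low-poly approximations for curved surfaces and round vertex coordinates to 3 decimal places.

solid 
facet normal -0.313 0.895 -0.317
outer loop
vertex 0.732 2.02 -4.084
vertex -0.324 1.719 -3.891
vertex 0.271 2.212 -3.088
endloop
endfacet
facet normal 0.336 0.941 -0.026
outer loop
vertex 0.732 2.02 -4.084
vertex 0.271 2.212 -3.088
vertex 1.318 1.836 -3.154
endloop
endfacet
facet normal 0.772 0.505 -0.386
outer loop
vertex 0.732 2.02 -4.084
vertex 1.318 1.836 -3.154
vertex 1.37 1.111 -3.998
endloop
endfacet
facet normal 0.391 0.189 -0.901
outer loop
vertex 0.732 2.02 -4.084
vertex 1.37 1.111 -3.998
vertex 0.356 1.038 -4.454
endloop
endfacet
facet normal -0.280 0.430 -0.858
outer loop
vertex 0.732 2.02 -4.084
vertex 0.356 1.038 -4.454
vertex -0.324 1.719 -3.891
endloop
endfacet
facet normal 0.294 0.705 0.646
outer loop
vertex 1.318 1.836 -3.154
vertex 0.271 2.212 -3.088
vertex 0.624 1.422 -2.386
endloop
endfacet
facet normal -0.757 0.630 0.174
outer loop
vertex 0.271 2.212 -3.088
vertex -0.324 1.719 -3.891
vertex -0.39 1.349 -2.842
endloop
endfacet
facet normal -0.703 -0.122 -0.701
outer loop
vertex -0.324 1.719 -3.891
vertex 0.356 1.038 -4.454
vertex -0.338 0.624 -3.686
endloop
endfacet
facet normal 0.383 -0.512 -0.769
outer loop
vertex 0.356 1.038 -4.454
vertex 1.37 1.111 -3.998
vertex 0.709 0.248 -3.752
endloop
endfacet
facet normal 0.998 -0.001 0.062
outer loop
vertex 1.37 1.111 -3.998
vertex 1.318 1.836 -3.154
vertex 1.304 0.741 -2.949
endloop
endfacet
facet normal -0.391 -0.189 0.901
outer loop
vertex 0.248 0.44 -2.756
vertex 0.624 1.422 -2.386
vertex -0.39 1.349 -2.842
endloop
endfacet
facet normal -0.772 -0.505 0.386
outer loop
vertex 0.248 0.44 -2.756
vertex -0.39 1.349 -2.842
vertex -0.338 0.624 -3.686
endloop
endfacet
facet normal -0.336 -0.941 0.026
outer loop
vertex 0.248 0.44 -2.756
vertex -0.338 0.624 -3.686
vertex 0.709 0.248 -3.752
endloop
endfacet
facet normal 0.313 -0.895 0.317
outer loop
vertex 0.248 0.44 -2.756
vertex 0.709 0.248 -3.752
vertex 1.304 0.741 -2.949
endloop
endfacet
facet normal 0.280 -0.430 0.858
outer loop
vertex 0.248 0.44 -2.756
vertex 1.304 0.741 -2.949
vertex 0.624 1.422 -2.386
endloop
endfacet
facet normal -0.383 0.512 0.769
outer loop
vertex -0.39 1.349 -2.842
vertex 0.624 1.422 -2.386
vertex 0.271 2.212 -3.088
endloop
endfacet
facet normal -0.998 0.001 -0.062
outer loop
vertex -0.338 0.624 -3.686
vertex -0.39 1.349 -2.842
vertex -0.324 1.719 -3.891
endloop
endfacet
facet normal -0.294 -0.705 -0.646
outer loop
vertex 0.709 0.248 -3.752
vertex -0.338 0.624 -3.686
vertex 0.356 1.038 -4.454
endloop
endfacet
facet normal 0.757 -0.630 -0.174
outer loop
vertex 1.304 0.741 -2.949
vertex 0.709 0.248 -3.752
vertex 1.37 1.111 -3.998
endloop
endfacet
facet normal 0.703 0.122 0.701
outer loop
vertex 0.624 1.422 -2.386
vertex 1.304 0.741 -2.949
vertex 1.318 1.836 -3.154
endloop
endfacet
facet normal -0.631 -0.007 -0.776
outer loop
vertex 1.259 -0.313 0.992
vertex 0.726 -0.376 1.426
vertex 0.948 0.25 1.24
endloop
endfacet
facet normal 0.807 0.545 -0.225
outer loop
vertex 1.259 -0.313 0.992
vertex 0.948 0.25 1.24
vertex 1.774 -0.364 2.714
endloop
endfacet
facet normal -0.631 -0.007 -0.776
outer loop
vertex 0.948 0.25 1.24
vertex 0.726 -0.376 1.426
vertex 0.415 0.187 1.674
endloop
endfacet
facet normal 0.143 0.940 0.311
outer loop
vertex 0.948 0.25 1.24
vertex 0.415 0.187 1.674
vertex 1.774 -0.364 2.714
endloop
endfacet
facet normal -0.632 -0.007 -0.775
outer loop
vertex 0.415 0.187 1.674
vertex 0.726 -0.376 1.426
vertex 0.194 -0.439 1.86
endloop
endfacet
facet normal -0.451 0.397 0.800
outer loop
vertex 0.415 0.187 1.674
vertex 0.194 -0.439 1.86
vertex 1.774 -0.364 2.714
endloop
endfacet
facet normal -0.632 -0.007 -0.775
outer loop
vertex 0.194 -0.439 1.86
vertex 0.726 -0.376 1.426
vertex 0.505 -1.003 1.612
endloop
endfacet
facet normal -0.380 -0.540 0.751
outer loop
vertex 0.194 -0.439 1.86
vertex 0.505 -1.003 1.612
vertex 1.774 -0.364 2.714
endloop
endfacet
facet normal -0.631 -0.008 -0.776
outer loop
vertex 0.505 -1.003 1.612
vertex 0.726 -0.376 1.426
vertex 1.038 -0.94 1.178
endloop
endfacet
facet normal 0.285 -0.934 0.214
outer loop
vertex 0.505 -1.003 1.612
vertex 1.038 -0.94 1.178
vertex 1.774 -0.364 2.714
endloop
endfacet
facet normal -0.631 -0.008 -0.776
outer loop
vertex 1.038 -0.94 1.178
vertex 0.726 -0.376 1.426
vertex 1.259 -0.313 0.992
endloop
endfacet
facet normal 0.879 -0.391 -0.274
outer loop
vertex 1.038 -0.94 1.178
vertex 1.259 -0.313 0.992
vertex 1.774 -0.364 2.714
endloop
endfacet
facet normal -0.957 0.279 0.073
outer loop
vertex 2.586 -0.894 -2.494
vertex 3.037 0.354 -1.352
vertex 2.865 0.483 -4.108
endloop
endfacet
facet normal -0.258 -0.713 -0.653
outer loop
vertex 4.703 -0.054 -4.248
vertex 2.586 -0.894 -2.494
vertex 2.865 0.483 -4.108
endloop
endfacet
facet normal -0.957 0.280 0.073
outer loop
vertex 2.865 0.483 -4.108
vertex 3.037 0.354 -1.352
vertex 3.316 1.73 -2.966
endloop
endfacet
facet normal 0.131 0.644 -0.754
outer loop
vertex 3.316 1.73 -2.966
vertex 4.703 -0.054 -4.248
vertex 2.865 0.483 -4.108
endloop
endfacet
facet normal -0.130 -0.643 0.754
outer loop
vertex 2.586 -0.894 -2.494
vertex 4.875 -0.183 -1.492
vertex 3.037 0.354 -1.352
endloop
endfacet
facet normal -0.258 -0.713 -0.652
outer loop
vertex 4.424 -1.43 -2.634
vertex 2.586 -0.894 -2.494
vertex 4.703 -0.054 -4.248
endloop
endfacet
facet normal -0.130 -0.644 0.754
outer loop
vertex 4.424 -1.43 -2.634
vertex 4.875 -0.183 -1.492
vertex 2.586 -0.894 -2.494
endloop
endfacet
facet normal 0.258 0.713 0.652
outer loop
vertex 3.037 0.354 -1.352
vertex 4.875 -0.183 -1.492
vertex 3.316 1.73 -2.966
endloop
endfacet
facet normal 0.130 0.643 -0.754
outer loop
vertex 5.154 1.194 -3.106
vertex 4.703 -0.054 -4.248
vertex 3.316 1.73 -2.966
endloop
endfacet
facet normal 0.258 0.713 0.653
outer loop
vertex 3.316 1.73 -2.966
vertex 4.875 -0.183 -1.492
vertex 5.154 1.194 -3.106
endloop
endfacet
facet normal 0.957 -0.279 -0.073
outer loop
vertex 5.154 1.194 -3.106
vertex 4.424 -1.43 -2.634
vertex 4.703 -0.054 -4.248
endloop
endfacet
facet normal 0.957 -0.279 -0.073
outer loop
vertex 4.875 -0.183 -1.492
vertex 4.424 -1.43 -2.634
vertex 5.154 1.194 -3.106
endloop
endfacet

endsolid


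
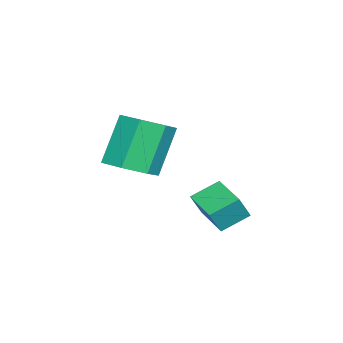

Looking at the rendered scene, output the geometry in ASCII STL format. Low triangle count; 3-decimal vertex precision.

solid 
facet normal -0.771 -0.616 0.159
outer loop
vertex 1.881 -0.754 0.069
vertex 1.303 0.113 0.624
vertex 1.45 -0.452 -0.851
endloop
endfacet
facet normal 0.489 -0.735 -0.470
outer loop
vertex 2.577 0.447 -1.084
vertex 1.881 -0.754 0.069
vertex 1.45 -0.452 -0.851
endloop
endfacet
facet normal -0.772 -0.616 0.159
outer loop
vertex 1.45 -0.452 -0.851
vertex 1.303 0.113 0.624
vertex 0.873 0.414 -0.297
endloop
endfacet
facet normal -0.406 0.285 -0.868
outer loop
vertex 0.873 0.414 -0.297
vertex 2.577 0.447 -1.084
vertex 1.45 -0.452 -0.851
endloop
endfacet
facet normal 0.407 -0.285 0.868
outer loop
vertex 1.881 -0.754 0.069
vertex 2.43 1.012 0.391
vertex 1.303 0.113 0.624
endloop
endfacet
facet normal 0.490 -0.734 -0.469
outer loop
vertex 3.007 0.146 -0.163
vertex 1.881 -0.754 0.069
vertex 2.577 0.447 -1.084
endloop
endfacet
facet normal 0.406 -0.285 0.868
outer loop
vertex 3.007 0.146 -0.163
vertex 2.43 1.012 0.391
vertex 1.881 -0.754 0.069
endloop
endfacet
facet normal -0.490 0.735 0.469
outer loop
vertex 1.303 0.113 0.624
vertex 2.43 1.012 0.391
vertex 0.873 0.414 -0.297
endloop
endfacet
facet normal -0.406 0.285 -0.868
outer loop
vertex 1.999 1.314 -0.529
vertex 2.577 0.447 -1.084
vertex 0.873 0.414 -0.297
endloop
endfacet
facet normal -0.490 0.734 0.470
outer loop
vertex 0.873 0.414 -0.297
vertex 2.43 1.012 0.391
vertex 1.999 1.314 -0.529
endloop
endfacet
facet normal 0.772 0.616 -0.159
outer loop
vertex 1.999 1.314 -0.529
vertex 3.007 0.146 -0.163
vertex 2.577 0.447 -1.084
endloop
endfacet
facet normal 0.772 0.616 -0.159
outer loop
vertex 2.43 1.012 0.391
vertex 3.007 0.146 -0.163
vertex 1.999 1.314 -0.529
endloop
endfacet
facet normal 0.431 -0.195 -0.881
outer loop
vertex 1.053 -3.311 0.778
vertex 0.082 -3.323 0.305
vertex 0.751 -2.487 0.448
endloop
endfacet
facet normal 0.843 0.436 0.316
outer loop
vertex 1.053 -3.311 0.778
vertex 0.751 -2.487 0.448
vertex 0.109 -2.885 2.707
endloop
endfacet
facet normal 0.843 0.436 0.316
outer loop
vertex 0.109 -2.885 2.707
vertex 0.751 -2.487 0.448
vertex -0.193 -2.062 2.378
endloop
endfacet
facet normal -0.431 0.194 0.881
outer loop
vertex 0.109 -2.885 2.707
vertex -0.193 -2.062 2.378
vertex -0.862 -2.897 2.235
endloop
endfacet
facet normal 0.431 -0.195 -0.881
outer loop
vertex 0.751 -2.487 0.448
vertex 0.082 -3.323 0.305
vertex -0.054 -2.293 0.011
endloop
endfacet
facet normal 0.273 0.959 -0.078
outer loop
vertex 0.751 -2.487 0.448
vertex -0.054 -2.293 0.011
vertex -0.193 -2.062 2.378
endloop
endfacet
facet normal 0.274 0.959 -0.077
outer loop
vertex -0.193 -2.062 2.378
vertex -0.054 -2.293 0.011
vertex -0.999 -1.867 1.941
endloop
endfacet
facet normal -0.431 0.194 0.881
outer loop
vertex -0.193 -2.062 2.378
vertex -0.999 -1.867 1.941
vertex -0.862 -2.897 2.235
endloop
endfacet
facet normal 0.431 -0.194 -0.881
outer loop
vertex -0.054 -2.293 0.011
vertex 0.082 -3.323 0.305
vertex -0.757 -2.874 -0.205
endloop
endfacet
facet normal -0.501 0.760 -0.413
outer loop
vertex -0.054 -2.293 0.011
vertex -0.757 -2.874 -0.205
vertex -0.999 -1.867 1.941
endloop
endfacet
facet normal -0.501 0.760 -0.413
outer loop
vertex -0.999 -1.867 1.941
vertex -0.757 -2.874 -0.205
vertex -1.702 -2.448 1.725
endloop
endfacet
facet normal -0.431 0.194 0.881
outer loop
vertex -0.999 -1.867 1.941
vertex -1.702 -2.448 1.725
vertex -0.862 -2.897 2.235
endloop
endfacet
facet normal 0.431 -0.195 -0.881
outer loop
vertex -0.757 -2.874 -0.205
vertex 0.082 -3.323 0.305
vertex -0.828 -3.793 -0.036
endloop
endfacet
facet normal -0.899 -0.011 -0.438
outer loop
vertex -0.757 -2.874 -0.205
vertex -0.828 -3.793 -0.036
vertex -1.702 -2.448 1.725
endloop
endfacet
facet normal -0.899 -0.011 -0.437
outer loop
vertex -1.702 -2.448 1.725
vertex -0.828 -3.793 -0.036
vertex -1.772 -3.367 1.893
endloop
endfacet
facet normal -0.431 0.194 0.881
outer loop
vertex -1.702 -2.448 1.725
vertex -1.772 -3.367 1.893
vertex -0.862 -2.897 2.235
endloop
endfacet
facet normal 0.431 -0.195 -0.881
outer loop
vertex -0.828 -3.793 -0.036
vertex 0.082 -3.323 0.305
vertex -0.214 -4.358 0.389
endloop
endfacet
facet normal -0.620 -0.773 -0.133
outer loop
vertex -0.828 -3.793 -0.036
vertex -0.214 -4.358 0.389
vertex -1.772 -3.367 1.893
endloop
endfacet
facet normal -0.620 -0.773 -0.132
outer loop
vertex -1.772 -3.367 1.893
vertex -0.214 -4.358 0.389
vertex -1.158 -3.932 2.319
endloop
endfacet
facet normal -0.432 0.195 0.881
outer loop
vertex -1.772 -3.367 1.893
vertex -1.158 -3.932 2.319
vertex -0.862 -2.897 2.235
endloop
endfacet
facet normal 0.431 -0.195 -0.881
outer loop
vertex -0.214 -4.358 0.389
vertex 0.082 -3.323 0.305
vertex 0.624 -4.144 0.752
endloop
endfacet
facet normal 0.126 -0.954 0.272
outer loop
vertex -0.214 -4.358 0.389
vertex 0.624 -4.144 0.752
vertex -1.158 -3.932 2.319
endloop
endfacet
facet normal 0.126 -0.954 0.272
outer loop
vertex -1.158 -3.932 2.319
vertex 0.624 -4.144 0.752
vertex -0.321 -3.718 2.681
endloop
endfacet
facet normal -0.431 0.195 0.881
outer loop
vertex -1.158 -3.932 2.319
vertex -0.321 -3.718 2.681
vertex -0.862 -2.897 2.235
endloop
endfacet
facet normal 0.431 -0.195 -0.881
outer loop
vertex 0.624 -4.144 0.752
vertex 0.082 -3.323 0.305
vertex 1.053 -3.311 0.778
endloop
endfacet
facet normal 0.777 -0.415 0.473
outer loop
vertex 0.624 -4.144 0.752
vertex 1.053 -3.311 0.778
vertex -0.321 -3.718 2.681
endloop
endfacet
facet normal 0.777 -0.416 0.472
outer loop
vertex -0.321 -3.718 2.681
vertex 1.053 -3.311 0.778
vertex 0.109 -2.885 2.707
endloop
endfacet
facet normal -0.431 0.195 0.881
outer loop
vertex -0.321 -3.718 2.681
vertex 0.109 -2.885 2.707
vertex -0.862 -2.897 2.235
endloop
endfacet

endsolid


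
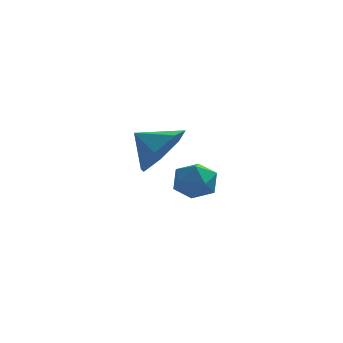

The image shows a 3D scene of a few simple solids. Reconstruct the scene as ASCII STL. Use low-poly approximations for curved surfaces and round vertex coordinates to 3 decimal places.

solid 
facet normal 0.787 -0.311 -0.532
outer loop
vertex 0.048 -3.057 0.621
vertex -0.329 -2.617 -0.194
vertex 0.287 -2.233 0.493
endloop
endfacet
facet normal -0.086 0.177 0.980
outer loop
vertex 0.048 -3.057 0.621
vertex 0.287 -2.233 0.493
vertex -1.171 -2.283 0.374
endloop
endfacet
facet normal 0.787 -0.312 -0.532
outer loop
vertex 0.287 -2.233 0.493
vertex -0.329 -2.617 -0.194
vertex 0.063 -1.698 -0.152
endloop
endfacet
facet normal -0.079 0.754 0.653
outer loop
vertex 0.287 -2.233 0.493
vertex 0.063 -1.698 -0.152
vertex -1.171 -2.283 0.374
endloop
endfacet
facet normal 0.787 -0.312 -0.532
outer loop
vertex 0.063 -1.698 -0.152
vertex -0.329 -2.617 -0.194
vertex -0.456 -1.854 -0.829
endloop
endfacet
facet normal -0.394 0.914 0.092
outer loop
vertex 0.063 -1.698 -0.152
vertex -0.456 -1.854 -0.829
vertex -1.171 -2.283 0.374
endloop
endfacet
facet normal 0.788 -0.311 -0.531
outer loop
vertex -0.456 -1.854 -0.829
vertex -0.329 -2.617 -0.194
vertex -0.879 -2.585 -1.029
endloop
endfacet
facet normal -0.795 0.537 -0.281
outer loop
vertex -0.456 -1.854 -0.829
vertex -0.879 -2.585 -1.029
vertex -1.171 -2.283 0.374
endloop
endfacet
facet normal 0.788 -0.312 -0.531
outer loop
vertex -0.879 -2.585 -1.029
vertex -0.329 -2.617 -0.194
vertex -0.888 -3.339 -0.6
endloop
endfacet
facet normal -0.979 -0.093 -0.184
outer loop
vertex -0.879 -2.585 -1.029
vertex -0.888 -3.339 -0.6
vertex -1.171 -2.283 0.374
endloop
endfacet
facet normal 0.788 -0.311 -0.532
outer loop
vertex -0.888 -3.339 -0.6
vertex -0.329 -2.617 -0.194
vertex -0.476 -3.55 0.134
endloop
endfacet
facet normal -0.808 -0.502 0.309
outer loop
vertex -0.888 -3.339 -0.6
vertex -0.476 -3.55 0.134
vertex -1.171 -2.283 0.374
endloop
endfacet
facet normal 0.787 -0.311 -0.532
outer loop
vertex -0.476 -3.55 0.134
vertex -0.329 -2.617 -0.194
vertex 0.048 -3.057 0.621
endloop
endfacet
facet normal -0.410 -0.382 0.828
outer loop
vertex -0.476 -3.55 0.134
vertex 0.048 -3.057 0.621
vertex -1.171 -2.283 0.374
endloop
endfacet
facet normal -0.902 0.429 -0.052
outer loop
vertex 0.05 1.348 -2.978
vertex -0.266 0.661 -3.16
vertex -0.206 0.877 -2.414
endloop
endfacet
facet normal -0.486 0.767 0.420
outer loop
vertex 0.05 1.348 -2.978
vertex -0.206 0.877 -2.414
vertex 0.467 1.256 -2.327
endloop
endfacet
facet normal 0.096 0.992 0.079
outer loop
vertex 0.05 1.348 -2.978
vertex 0.467 1.256 -2.327
vertex 0.824 1.276 -3.018
endloop
endfacet
facet normal 0.043 0.795 -0.605
outer loop
vertex 0.05 1.348 -2.978
vertex 0.824 1.276 -3.018
vertex 0.371 0.908 -3.533
endloop
endfacet
facet normal -0.575 0.446 -0.686
outer loop
vertex 0.05 1.348 -2.978
vertex 0.371 0.908 -3.533
vertex -0.266 0.661 -3.16
endloop
endfacet
facet normal -0.283 0.292 0.914
outer loop
vertex 0.467 1.256 -2.327
vertex -0.206 0.877 -2.414
vertex 0.409 0.512 -2.107
endloop
endfacet
facet normal -0.955 -0.254 0.150
outer loop
vertex -0.206 0.877 -2.414
vertex -0.266 0.661 -3.16
vertex -0.044 0.144 -2.622
endloop
endfacet
facet normal -0.426 -0.226 -0.876
outer loop
vertex -0.266 0.661 -3.16
vertex 0.371 0.908 -3.533
vertex 0.313 0.164 -3.313
endloop
endfacet
facet normal 0.573 0.338 -0.746
outer loop
vertex 0.371 0.908 -3.533
vertex 0.824 1.276 -3.018
vertex 0.986 0.543 -3.226
endloop
endfacet
facet normal 0.661 0.659 0.360
outer loop
vertex 0.824 1.276 -3.018
vertex 0.467 1.256 -2.327
vertex 1.046 0.759 -2.48
endloop
endfacet
facet normal -0.043 -0.795 0.605
outer loop
vertex 0.73 0.072 -2.662
vertex 0.409 0.512 -2.107
vertex -0.044 0.144 -2.622
endloop
endfacet
facet normal -0.096 -0.992 -0.079
outer loop
vertex 0.73 0.072 -2.662
vertex -0.044 0.144 -2.622
vertex 0.313 0.164 -3.313
endloop
endfacet
facet normal 0.486 -0.767 -0.420
outer loop
vertex 0.73 0.072 -2.662
vertex 0.313 0.164 -3.313
vertex 0.986 0.543 -3.226
endloop
endfacet
facet normal 0.902 -0.429 0.052
outer loop
vertex 0.73 0.072 -2.662
vertex 0.986 0.543 -3.226
vertex 1.046 0.759 -2.48
endloop
endfacet
facet normal 0.575 -0.446 0.686
outer loop
vertex 0.73 0.072 -2.662
vertex 1.046 0.759 -2.48
vertex 0.409 0.512 -2.107
endloop
endfacet
facet normal -0.573 -0.338 0.746
outer loop
vertex -0.044 0.144 -2.622
vertex 0.409 0.512 -2.107
vertex -0.206 0.877 -2.414
endloop
endfacet
facet normal -0.661 -0.659 -0.360
outer loop
vertex 0.313 0.164 -3.313
vertex -0.044 0.144 -2.622
vertex -0.266 0.661 -3.16
endloop
endfacet
facet normal 0.283 -0.292 -0.914
outer loop
vertex 0.986 0.543 -3.226
vertex 0.313 0.164 -3.313
vertex 0.371 0.908 -3.533
endloop
endfacet
facet normal 0.955 0.254 -0.150
outer loop
vertex 1.046 0.759 -2.48
vertex 0.986 0.543 -3.226
vertex 0.824 1.276 -3.018
endloop
endfacet
facet normal 0.426 0.226 0.876
outer loop
vertex 0.409 0.512 -2.107
vertex 1.046 0.759 -2.48
vertex 0.467 1.256 -2.327
endloop
endfacet

endsolid


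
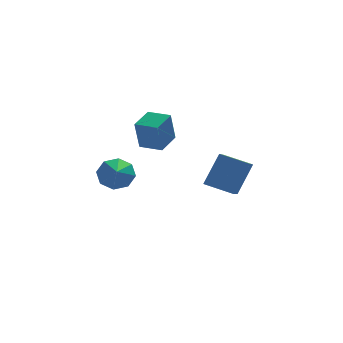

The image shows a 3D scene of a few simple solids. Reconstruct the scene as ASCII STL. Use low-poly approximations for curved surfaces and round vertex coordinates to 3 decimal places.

solid 
facet normal -0.455 -0.284 -0.844
outer loop
vertex 1.548 -4.126 1.264
vertex 0.18 -3.358 1.744
vertex 2.122 -2.586 0.437
endloop
endfacet
facet normal 0.834 -0.468 -0.293
outer loop
vertex 3.06 -2.002 2.176
vertex 1.548 -4.126 1.264
vertex 2.122 -2.586 0.437
endloop
endfacet
facet normal -0.455 -0.283 -0.844
outer loop
vertex 2.122 -2.586 0.437
vertex 0.18 -3.358 1.744
vertex 0.755 -1.818 0.917
endloop
endfacet
facet normal 0.312 0.837 -0.450
outer loop
vertex 0.755 -1.818 0.917
vertex 3.06 -2.002 2.176
vertex 2.122 -2.586 0.437
endloop
endfacet
facet normal -0.312 -0.837 0.449
outer loop
vertex 1.548 -4.126 1.264
vertex 1.118 -2.774 3.483
vertex 0.18 -3.358 1.744
endloop
endfacet
facet normal 0.834 -0.468 -0.292
outer loop
vertex 2.485 -3.542 3.003
vertex 1.548 -4.126 1.264
vertex 3.06 -2.002 2.176
endloop
endfacet
facet normal -0.312 -0.837 0.449
outer loop
vertex 2.485 -3.542 3.003
vertex 1.118 -2.774 3.483
vertex 1.548 -4.126 1.264
endloop
endfacet
facet normal -0.834 0.468 0.292
outer loop
vertex 0.18 -3.358 1.744
vertex 1.118 -2.774 3.483
vertex 0.755 -1.818 0.917
endloop
endfacet
facet normal 0.312 0.837 -0.449
outer loop
vertex 1.692 -1.234 2.656
vertex 3.06 -2.002 2.176
vertex 0.755 -1.818 0.917
endloop
endfacet
facet normal -0.834 0.468 0.292
outer loop
vertex 0.755 -1.818 0.917
vertex 1.118 -2.774 3.483
vertex 1.692 -1.234 2.656
endloop
endfacet
facet normal 0.455 0.283 0.844
outer loop
vertex 1.692 -1.234 2.656
vertex 2.485 -3.542 3.003
vertex 3.06 -2.002 2.176
endloop
endfacet
facet normal 0.456 0.283 0.844
outer loop
vertex 1.118 -2.774 3.483
vertex 2.485 -3.542 3.003
vertex 1.692 -1.234 2.656
endloop
endfacet
facet normal -0.763 0.645 -0.029
outer loop
vertex -2.347 1.633 3.941
vertex -1.411 2.755 4.281
vertex -2.039 1.917 2.16
endloop
endfacet
facet normal -0.624 -0.747 -0.227
outer loop
vertex -1.009 1.045 2.199
vertex -2.347 1.633 3.941
vertex -2.039 1.917 2.16
endloop
endfacet
facet normal -0.763 0.645 -0.029
outer loop
vertex -2.039 1.917 2.16
vertex -1.411 2.755 4.281
vertex -1.103 3.039 2.5
endloop
endfacet
facet normal 0.168 0.155 -0.974
outer loop
vertex -1.103 3.039 2.5
vertex -1.009 1.045 2.199
vertex -2.039 1.917 2.16
endloop
endfacet
facet normal -0.168 -0.155 0.974
outer loop
vertex -2.347 1.633 3.941
vertex -0.381 1.883 4.32
vertex -1.411 2.755 4.281
endloop
endfacet
facet normal -0.624 -0.747 -0.227
outer loop
vertex -1.317 0.761 3.98
vertex -2.347 1.633 3.941
vertex -1.009 1.045 2.199
endloop
endfacet
facet normal -0.168 -0.155 0.974
outer loop
vertex -1.317 0.761 3.98
vertex -0.381 1.883 4.32
vertex -2.347 1.633 3.941
endloop
endfacet
facet normal 0.624 0.747 0.227
outer loop
vertex -1.411 2.755 4.281
vertex -0.381 1.883 4.32
vertex -1.103 3.039 2.5
endloop
endfacet
facet normal 0.168 0.155 -0.974
outer loop
vertex -0.073 2.167 2.539
vertex -1.009 1.045 2.199
vertex -1.103 3.039 2.5
endloop
endfacet
facet normal 0.624 0.747 0.227
outer loop
vertex -1.103 3.039 2.5
vertex -0.381 1.883 4.32
vertex -0.073 2.167 2.539
endloop
endfacet
facet normal 0.763 -0.645 0.029
outer loop
vertex -0.073 2.167 2.539
vertex -1.317 0.761 3.98
vertex -1.009 1.045 2.199
endloop
endfacet
facet normal 0.763 -0.645 0.029
outer loop
vertex -0.381 1.883 4.32
vertex -1.317 0.761 3.98
vertex -0.073 2.167 2.539
endloop
endfacet
facet normal 0.130 0.859 -0.496
outer loop
vertex -1.899 3.767 -0.915
vertex -2.932 4.005 -0.774
vertex -2.032 4.186 -0.224
endloop
endfacet
facet normal 0.830 -0.391 0.397
outer loop
vertex -1.899 3.767 -0.915
vertex -2.032 4.186 -0.224
vertex -3.208 2.195 0.274
endloop
endfacet
facet normal 0.131 0.858 -0.497
outer loop
vertex -2.032 4.186 -0.224
vertex -2.932 4.005 -0.774
vertex -2.693 4.5 0.144
endloop
endfacet
facet normal 0.466 -0.054 0.883
outer loop
vertex -2.032 4.186 -0.224
vertex -2.693 4.5 0.144
vertex -3.208 2.195 0.274
endloop
endfacet
facet normal 0.130 0.858 -0.497
outer loop
vertex -2.693 4.5 0.144
vertex -2.932 4.005 -0.774
vertex -3.494 4.524 -0.025
endloop
endfacet
facet normal -0.203 0.100 0.974
outer loop
vertex -2.693 4.5 0.144
vertex -3.494 4.524 -0.025
vertex -3.208 2.195 0.274
endloop
endfacet
facet normal 0.131 0.858 -0.497
outer loop
vertex -3.494 4.524 -0.025
vertex -2.932 4.005 -0.774
vertex -3.966 4.244 -0.633
endloop
endfacet
facet normal -0.786 -0.017 0.618
outer loop
vertex -3.494 4.524 -0.025
vertex -3.966 4.244 -0.633
vertex -3.208 2.195 0.274
endloop
endfacet
facet normal 0.131 0.858 -0.496
outer loop
vertex -3.966 4.244 -0.633
vertex -2.932 4.005 -0.774
vertex -3.832 3.824 -1.324
endloop
endfacet
facet normal -0.941 -0.338 0.023
outer loop
vertex -3.966 4.244 -0.633
vertex -3.832 3.824 -1.324
vertex -3.208 2.195 0.274
endloop
endfacet
facet normal 0.131 0.858 -0.497
outer loop
vertex -3.832 3.824 -1.324
vertex -2.932 4.005 -0.774
vertex -3.172 3.51 -1.692
endloop
endfacet
facet normal -0.578 -0.674 -0.461
outer loop
vertex -3.832 3.824 -1.324
vertex -3.172 3.51 -1.692
vertex -3.208 2.195 0.274
endloop
endfacet
facet normal 0.131 0.858 -0.497
outer loop
vertex -3.172 3.51 -1.692
vertex -2.932 4.005 -0.774
vertex -2.371 3.486 -1.523
endloop
endfacet
facet normal 0.092 -0.828 -0.552
outer loop
vertex -3.172 3.51 -1.692
vertex -2.371 3.486 -1.523
vertex -3.208 2.195 0.274
endloop
endfacet
facet normal 0.130 0.858 -0.497
outer loop
vertex -2.371 3.486 -1.523
vertex -2.932 4.005 -0.774
vertex -1.899 3.767 -0.915
endloop
endfacet
facet normal 0.676 -0.711 -0.196
outer loop
vertex -2.371 3.486 -1.523
vertex -1.899 3.767 -0.915
vertex -3.208 2.195 0.274
endloop
endfacet

endsolid
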